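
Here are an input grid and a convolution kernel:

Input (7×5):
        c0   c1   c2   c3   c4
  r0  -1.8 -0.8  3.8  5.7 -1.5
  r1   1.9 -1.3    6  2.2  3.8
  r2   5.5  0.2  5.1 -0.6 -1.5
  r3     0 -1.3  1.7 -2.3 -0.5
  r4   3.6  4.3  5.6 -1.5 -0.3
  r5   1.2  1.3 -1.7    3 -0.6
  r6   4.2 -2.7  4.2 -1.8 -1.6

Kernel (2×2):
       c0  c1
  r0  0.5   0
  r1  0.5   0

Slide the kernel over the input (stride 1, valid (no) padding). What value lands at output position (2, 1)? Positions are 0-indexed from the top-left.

-0.55

The receptive field on the input at this output position is [0.2 5.1 / -1.3 1.7]. Elementwise product with the kernel and sum: 0.2·0.5 + -1.3·0.5.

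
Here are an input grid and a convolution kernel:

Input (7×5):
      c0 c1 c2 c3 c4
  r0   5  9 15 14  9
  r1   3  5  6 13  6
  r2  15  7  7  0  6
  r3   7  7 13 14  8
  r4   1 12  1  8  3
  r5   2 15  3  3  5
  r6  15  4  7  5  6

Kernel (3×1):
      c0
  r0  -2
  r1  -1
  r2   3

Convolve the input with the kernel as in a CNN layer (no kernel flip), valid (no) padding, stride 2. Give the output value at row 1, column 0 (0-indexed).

The receptive field on the input at this output position is [15 / 7 / 1]. Elementwise product with the kernel and sum: 15·-2 + 7·-1 + 1·3.

-34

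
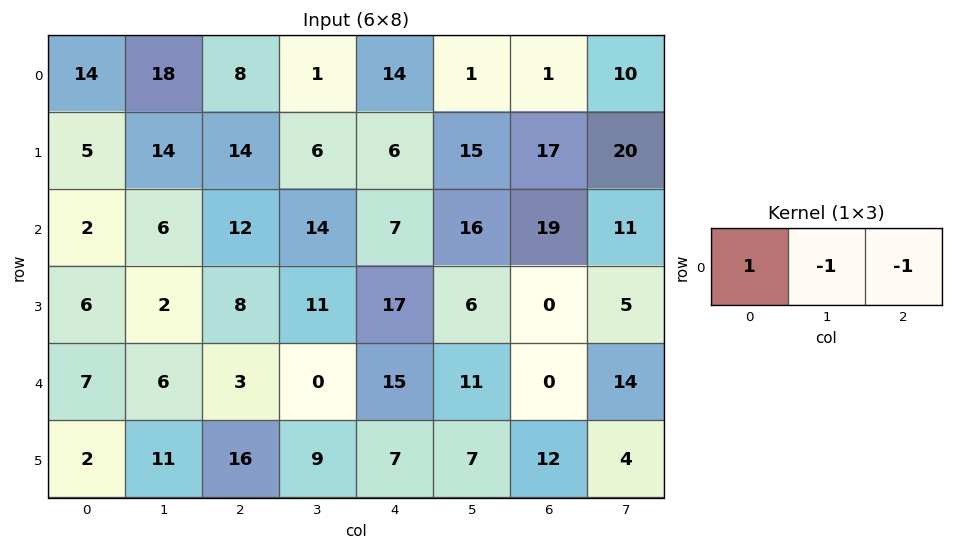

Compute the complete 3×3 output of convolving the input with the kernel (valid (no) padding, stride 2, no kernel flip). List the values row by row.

Output[0,0]: The receptive field on the input at this output position is [14 18 8]. Elementwise product with the kernel and sum: 14·1 + 18·-1 + 8·-1.
Output[0,1]: The receptive field on the input at this output position is [8 1 14]. Elementwise product with the kernel and sum: 8·1 + 1·-1 + 14·-1.

-12 -7 12
-16 -9 -28
-2 -12 4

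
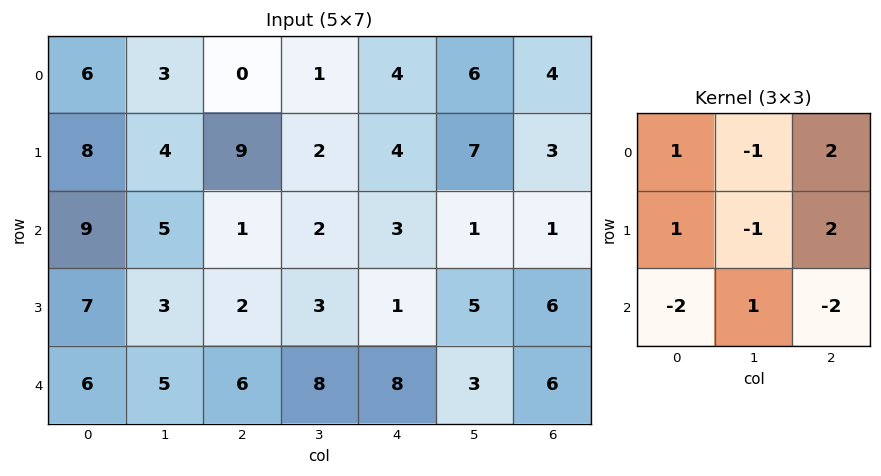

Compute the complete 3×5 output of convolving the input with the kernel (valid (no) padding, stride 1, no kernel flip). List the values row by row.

Output[0,0]: The receptive field on the input at this output position is [6 3 0 / 8 4 9 / 9 5 1]. Elementwise product with the kernel and sum: 6·1 + 3·-1 + 0·2 + 8·1 + 4·-1 + 9·2 + 9·-2 + 5·1 + 1·-2.
Output[0,1]: The receptive field on the input at this output position is [3 0 1 / 4 9 2 / 5 1 2]. Elementwise product with the kernel and sum: 3·1 + 0·-1 + 1·2 + 4·1 + 9·-1 + 2·2 + 5·-2 + 1·1 + 2·-2.

10 -9 16 18 2
13 -3 17 -2 -2
-5 -5 -14 -1 -13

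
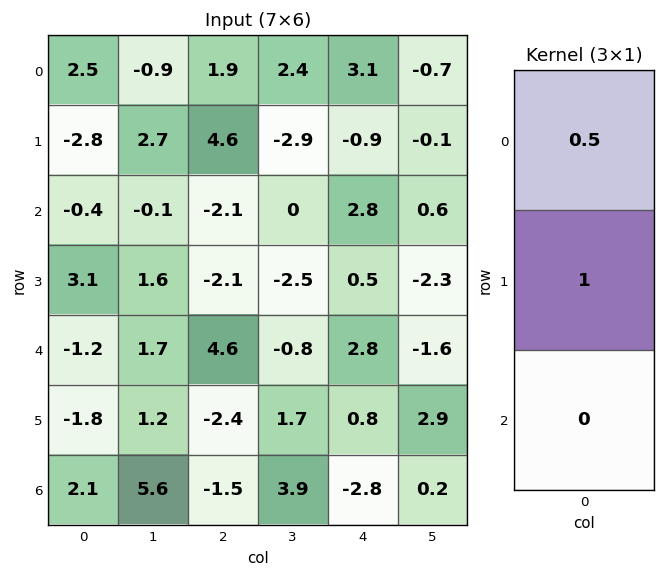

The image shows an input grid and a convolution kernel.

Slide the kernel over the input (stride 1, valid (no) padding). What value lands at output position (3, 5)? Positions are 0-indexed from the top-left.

The receptive field on the input at this output position is [-2.3 / -1.6 / 2.9]. Elementwise product with the kernel and sum: -2.3·0.5 + -1.6·1.

-2.75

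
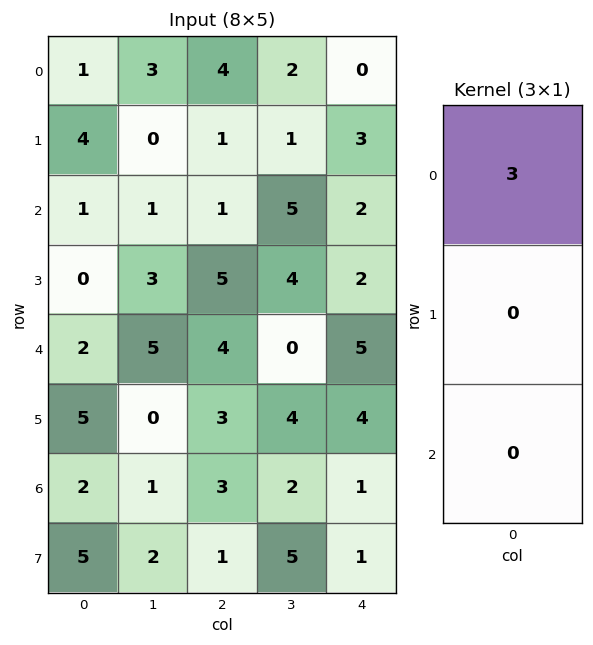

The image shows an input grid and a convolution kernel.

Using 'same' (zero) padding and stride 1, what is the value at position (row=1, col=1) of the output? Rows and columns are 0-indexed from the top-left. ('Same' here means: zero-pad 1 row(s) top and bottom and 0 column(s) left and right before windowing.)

9

The receptive field on the zero-padded input at this output position is [3 / 0 / 1]. Elementwise product with the kernel and sum: 3·3.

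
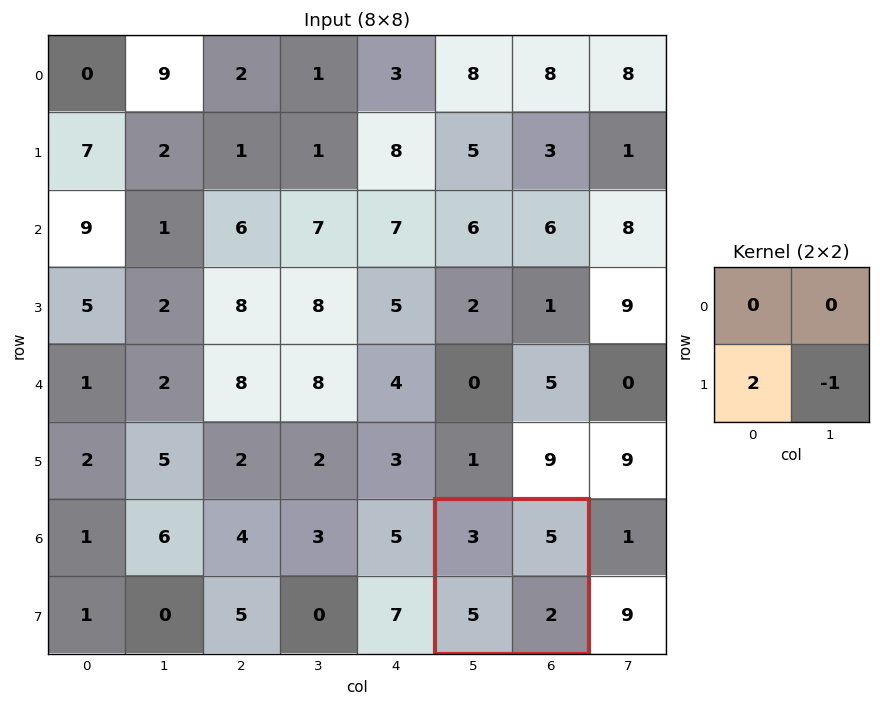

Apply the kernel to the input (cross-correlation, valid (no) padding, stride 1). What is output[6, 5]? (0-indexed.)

8

The receptive field on the input at this output position is [3 5 / 5 2]. Elementwise product with the kernel and sum: 5·2 + 2·-1.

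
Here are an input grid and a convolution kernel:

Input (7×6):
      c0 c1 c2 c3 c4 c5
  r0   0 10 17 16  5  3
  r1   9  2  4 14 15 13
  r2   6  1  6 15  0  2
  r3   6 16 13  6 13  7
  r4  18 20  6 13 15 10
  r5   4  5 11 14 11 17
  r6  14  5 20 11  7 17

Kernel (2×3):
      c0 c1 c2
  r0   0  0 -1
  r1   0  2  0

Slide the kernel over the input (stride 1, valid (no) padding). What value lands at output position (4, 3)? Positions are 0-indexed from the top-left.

The receptive field on the input at this output position is [13 15 10 / 14 11 17]. Elementwise product with the kernel and sum: 10·-1 + 11·2.

12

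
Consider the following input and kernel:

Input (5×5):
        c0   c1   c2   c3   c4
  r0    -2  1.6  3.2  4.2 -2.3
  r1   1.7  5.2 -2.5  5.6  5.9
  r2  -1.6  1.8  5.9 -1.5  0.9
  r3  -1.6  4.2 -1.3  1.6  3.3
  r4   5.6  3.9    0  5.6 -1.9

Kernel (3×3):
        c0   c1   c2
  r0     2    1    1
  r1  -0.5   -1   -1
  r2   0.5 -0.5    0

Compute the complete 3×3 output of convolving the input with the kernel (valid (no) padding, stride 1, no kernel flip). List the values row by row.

-4.45 2.85 1.75
-3.7 10.95 2.7
3.25 7.55 4.15

Output[0,0]: The receptive field on the input at this output position is [-2 1.6 3.2 / 1.7 5.2 -2.5 / -1.6 1.8 5.9]. Elementwise product with the kernel and sum: -2·2 + 1.6·1 + 3.2·1 + 1.7·-0.5 + 5.2·-1 + -2.5·-1 + -1.6·0.5 + 1.8·-0.5.
Output[0,1]: The receptive field on the input at this output position is [1.6 3.2 4.2 / 5.2 -2.5 5.6 / 1.8 5.9 -1.5]. Elementwise product with the kernel and sum: 1.6·2 + 3.2·1 + 4.2·1 + 5.2·-0.5 + -2.5·-1 + 5.6·-1 + 1.8·0.5 + 5.9·-0.5.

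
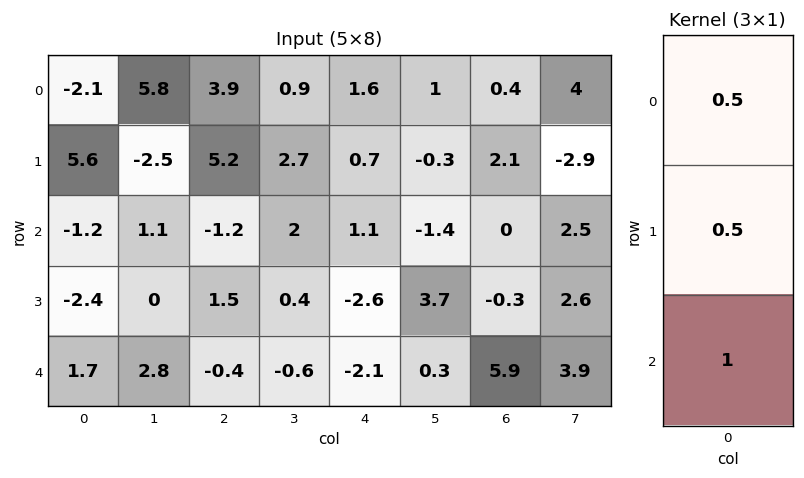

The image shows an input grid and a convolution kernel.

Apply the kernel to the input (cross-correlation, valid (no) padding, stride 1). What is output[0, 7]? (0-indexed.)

3.05

The receptive field on the input at this output position is [4 / -2.9 / 2.5]. Elementwise product with the kernel and sum: 4·0.5 + -2.9·0.5 + 2.5·1.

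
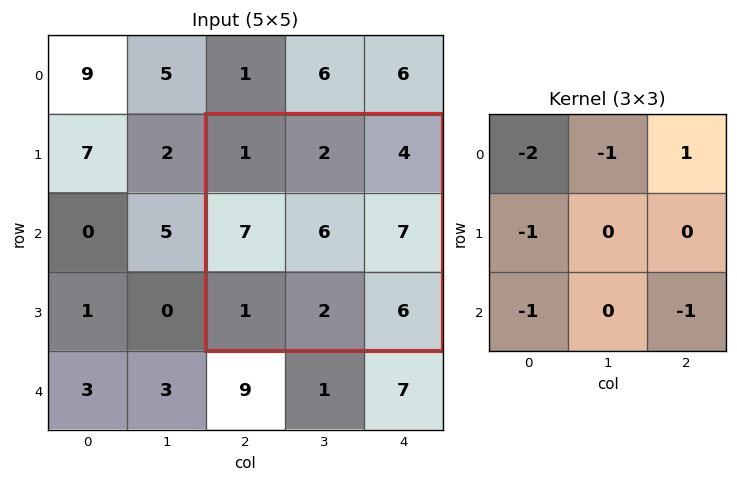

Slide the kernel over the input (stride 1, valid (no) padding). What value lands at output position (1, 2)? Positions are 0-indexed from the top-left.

The receptive field on the input at this output position is [1 2 4 / 7 6 7 / 1 2 6]. Elementwise product with the kernel and sum: 1·-2 + 2·-1 + 4·1 + 7·-1 + 1·-1 + 6·-1.

-14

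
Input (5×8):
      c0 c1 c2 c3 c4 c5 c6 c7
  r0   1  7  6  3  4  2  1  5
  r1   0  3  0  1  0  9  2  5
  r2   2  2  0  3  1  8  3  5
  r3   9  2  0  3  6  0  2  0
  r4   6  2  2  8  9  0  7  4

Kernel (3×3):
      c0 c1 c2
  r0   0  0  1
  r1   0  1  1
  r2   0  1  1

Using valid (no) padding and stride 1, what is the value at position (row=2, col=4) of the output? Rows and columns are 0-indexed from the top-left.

12

The receptive field on the input at this output position is [1 8 3 / 6 0 2 / 9 0 7]. Elementwise product with the kernel and sum: 3·1 + 0·1 + 2·1 + 0·1 + 7·1.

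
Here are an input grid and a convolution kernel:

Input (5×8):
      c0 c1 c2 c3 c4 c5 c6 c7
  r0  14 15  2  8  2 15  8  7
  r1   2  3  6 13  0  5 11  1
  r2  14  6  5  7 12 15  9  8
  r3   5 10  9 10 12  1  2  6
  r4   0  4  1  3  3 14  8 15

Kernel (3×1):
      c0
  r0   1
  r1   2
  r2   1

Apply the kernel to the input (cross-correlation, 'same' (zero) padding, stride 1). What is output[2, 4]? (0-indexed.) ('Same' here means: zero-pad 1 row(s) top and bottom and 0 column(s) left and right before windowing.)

36

The receptive field on the zero-padded input at this output position is [0 / 12 / 12]. Elementwise product with the kernel and sum: 0·1 + 12·2 + 12·1.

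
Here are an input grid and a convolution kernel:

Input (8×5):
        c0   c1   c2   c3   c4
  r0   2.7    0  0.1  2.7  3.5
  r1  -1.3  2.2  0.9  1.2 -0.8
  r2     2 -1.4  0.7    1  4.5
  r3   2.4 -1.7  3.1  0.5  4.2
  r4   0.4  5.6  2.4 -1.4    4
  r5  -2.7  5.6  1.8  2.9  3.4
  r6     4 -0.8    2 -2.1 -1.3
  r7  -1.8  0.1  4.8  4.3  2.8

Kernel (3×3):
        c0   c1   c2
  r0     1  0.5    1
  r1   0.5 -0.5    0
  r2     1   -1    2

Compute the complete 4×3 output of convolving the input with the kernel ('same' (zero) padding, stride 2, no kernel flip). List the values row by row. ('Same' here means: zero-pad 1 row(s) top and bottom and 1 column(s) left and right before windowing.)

Output[0,0]: The receptive field on the zero-padded input at this output position is [0 0 0 / 0 2.7 0 / 0 -1.3 2.2]. Elementwise product with the kernel and sum: 0·1 + 0·0.5 + 0·1 + 0·0.5 + 2.7·-0.5 + 0·1 + -1.3·-1 + 2.2·2.
Output[0,1]: The receptive field on the zero-padded input at this output position is [0 0 0 / 0 0.1 2.7 / 2.2 0.9 1.2]. Elementwise product with the kernel and sum: 0·1 + 0·0.5 + 0·1 + 0·0.5 + 0.1·-0.5 + 2.2·1 + 0.9·-1 + 1.2·2.

4.35 3.65 1.6
-5.25 -1 -4.65
13.2 11.55 -0.6
4.25 11.9 5.7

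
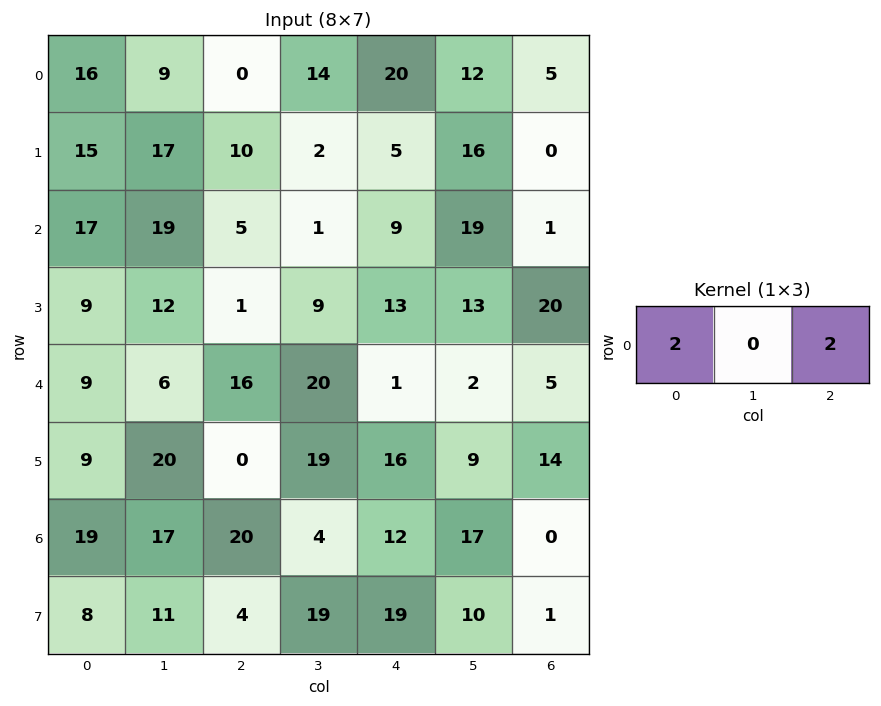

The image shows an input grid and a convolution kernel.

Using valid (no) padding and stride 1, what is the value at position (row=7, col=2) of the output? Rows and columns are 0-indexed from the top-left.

46

The receptive field on the input at this output position is [4 19 19]. Elementwise product with the kernel and sum: 4·2 + 19·2.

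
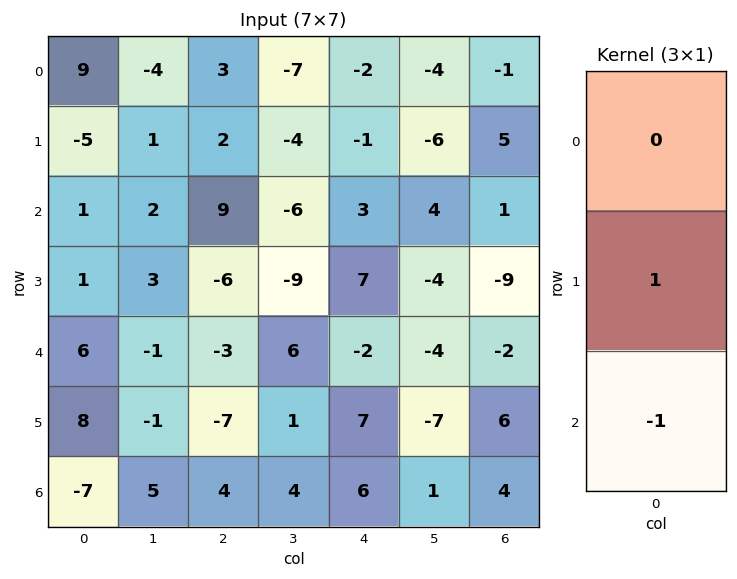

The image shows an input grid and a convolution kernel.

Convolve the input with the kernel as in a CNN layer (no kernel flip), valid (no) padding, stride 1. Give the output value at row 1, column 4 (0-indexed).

The receptive field on the input at this output position is [-1 / 3 / 7]. Elementwise product with the kernel and sum: 3·1 + 7·-1.

-4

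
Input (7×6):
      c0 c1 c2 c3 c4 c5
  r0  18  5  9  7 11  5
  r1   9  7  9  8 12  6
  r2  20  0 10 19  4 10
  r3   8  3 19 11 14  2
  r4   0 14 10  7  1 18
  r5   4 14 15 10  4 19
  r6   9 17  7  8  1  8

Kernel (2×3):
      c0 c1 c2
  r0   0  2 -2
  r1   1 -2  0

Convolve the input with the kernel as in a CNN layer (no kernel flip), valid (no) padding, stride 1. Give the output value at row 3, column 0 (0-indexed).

-60

The receptive field on the input at this output position is [8 3 19 / 0 14 10]. Elementwise product with the kernel and sum: 3·2 + 19·-2 + 0·1 + 14·-2.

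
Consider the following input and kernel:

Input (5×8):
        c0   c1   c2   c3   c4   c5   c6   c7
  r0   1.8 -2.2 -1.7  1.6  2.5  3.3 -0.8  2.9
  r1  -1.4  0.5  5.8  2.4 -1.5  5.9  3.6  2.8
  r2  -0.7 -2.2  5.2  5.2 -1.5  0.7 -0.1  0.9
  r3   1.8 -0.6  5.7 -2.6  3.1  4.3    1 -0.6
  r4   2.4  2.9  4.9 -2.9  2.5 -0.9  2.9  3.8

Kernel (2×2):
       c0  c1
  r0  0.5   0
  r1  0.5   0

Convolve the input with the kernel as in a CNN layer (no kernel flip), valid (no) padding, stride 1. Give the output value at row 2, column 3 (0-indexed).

1.3

The receptive field on the input at this output position is [5.2 -1.5 / -2.6 3.1]. Elementwise product with the kernel and sum: 5.2·0.5 + -2.6·0.5.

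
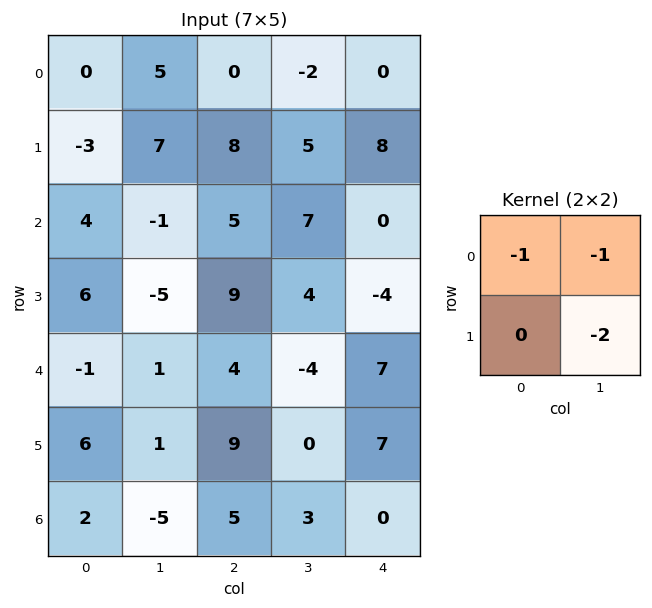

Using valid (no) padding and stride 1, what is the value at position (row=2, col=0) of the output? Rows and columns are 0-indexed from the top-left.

The receptive field on the input at this output position is [4 -1 / 6 -5]. Elementwise product with the kernel and sum: 4·-1 + -1·-1 + -5·-2.

7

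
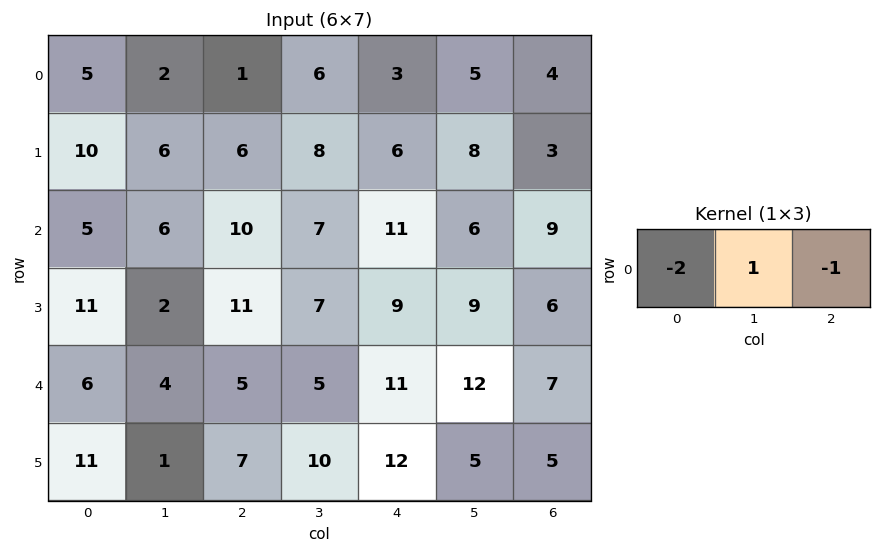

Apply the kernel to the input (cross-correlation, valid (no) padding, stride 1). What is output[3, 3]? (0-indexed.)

The receptive field on the input at this output position is [7 9 9]. Elementwise product with the kernel and sum: 7·-2 + 9·1 + 9·-1.

-14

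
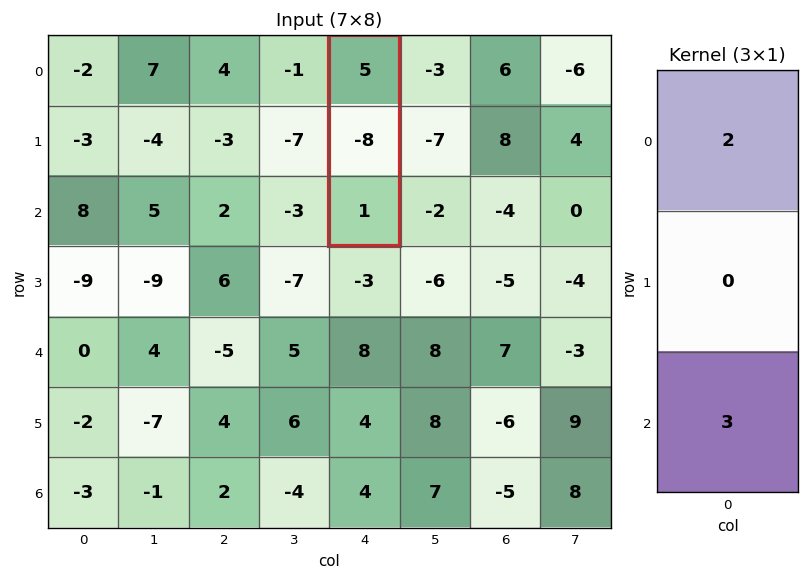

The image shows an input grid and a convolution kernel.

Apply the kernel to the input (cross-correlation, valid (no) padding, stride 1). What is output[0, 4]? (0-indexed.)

13

The receptive field on the input at this output position is [5 / -8 / 1]. Elementwise product with the kernel and sum: 5·2 + 1·3.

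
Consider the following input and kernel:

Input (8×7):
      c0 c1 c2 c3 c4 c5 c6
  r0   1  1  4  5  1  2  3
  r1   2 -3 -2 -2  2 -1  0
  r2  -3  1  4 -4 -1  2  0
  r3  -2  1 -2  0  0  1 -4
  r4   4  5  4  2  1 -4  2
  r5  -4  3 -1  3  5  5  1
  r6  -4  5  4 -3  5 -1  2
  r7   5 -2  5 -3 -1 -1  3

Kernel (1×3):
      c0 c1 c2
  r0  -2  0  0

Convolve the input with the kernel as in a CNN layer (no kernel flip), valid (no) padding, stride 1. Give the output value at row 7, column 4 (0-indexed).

The receptive field on the input at this output position is [-1 -1 3]. Elementwise product with the kernel and sum: -1·-2.

2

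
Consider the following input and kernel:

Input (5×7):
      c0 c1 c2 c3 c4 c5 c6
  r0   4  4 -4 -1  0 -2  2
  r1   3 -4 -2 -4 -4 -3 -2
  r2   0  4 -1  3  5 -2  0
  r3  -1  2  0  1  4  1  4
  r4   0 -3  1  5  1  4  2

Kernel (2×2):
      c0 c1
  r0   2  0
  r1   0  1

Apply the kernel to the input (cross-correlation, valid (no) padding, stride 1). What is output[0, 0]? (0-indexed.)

4

The receptive field on the input at this output position is [4 4 / 3 -4]. Elementwise product with the kernel and sum: 4·2 + -4·1.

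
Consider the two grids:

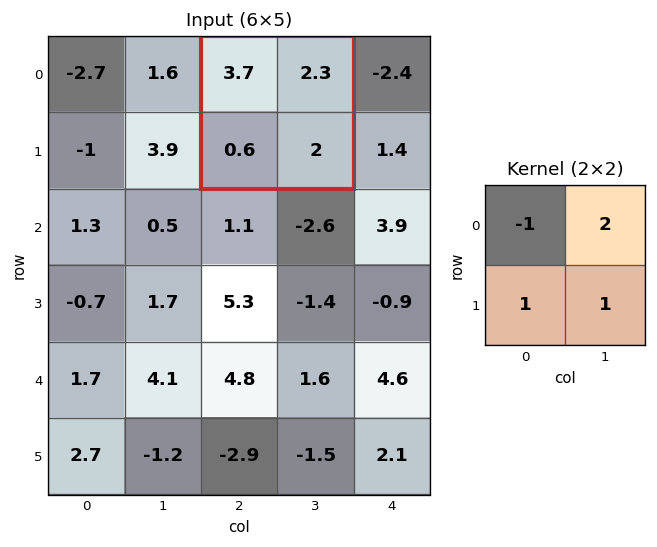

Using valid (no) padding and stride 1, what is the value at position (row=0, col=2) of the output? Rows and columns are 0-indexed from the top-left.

3.5

The receptive field on the input at this output position is [3.7 2.3 / 0.6 2]. Elementwise product with the kernel and sum: 3.7·-1 + 2.3·2 + 0.6·1 + 2·1.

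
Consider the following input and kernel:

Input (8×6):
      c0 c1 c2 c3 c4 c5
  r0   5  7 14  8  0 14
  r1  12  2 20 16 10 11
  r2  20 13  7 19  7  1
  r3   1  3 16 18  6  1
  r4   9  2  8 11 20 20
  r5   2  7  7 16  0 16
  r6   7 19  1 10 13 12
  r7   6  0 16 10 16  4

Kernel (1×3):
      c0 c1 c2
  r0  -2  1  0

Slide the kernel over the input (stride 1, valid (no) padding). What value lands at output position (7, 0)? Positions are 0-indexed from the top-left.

-12

The receptive field on the input at this output position is [6 0 16]. Elementwise product with the kernel and sum: 6·-2 + 0·1.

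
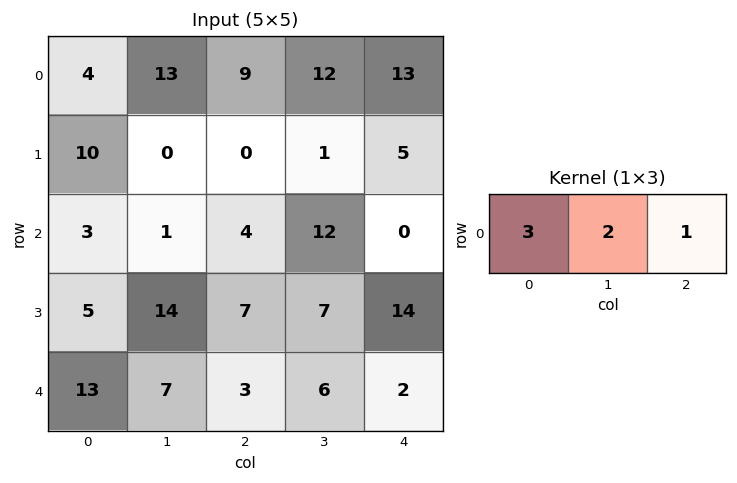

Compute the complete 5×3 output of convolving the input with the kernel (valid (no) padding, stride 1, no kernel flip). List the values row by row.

Output[0,0]: The receptive field on the input at this output position is [4 13 9]. Elementwise product with the kernel and sum: 4·3 + 13·2 + 9·1.
Output[0,1]: The receptive field on the input at this output position is [13 9 12]. Elementwise product with the kernel and sum: 13·3 + 9·2 + 12·1.

47 69 64
30 1 7
15 23 36
50 63 49
56 33 23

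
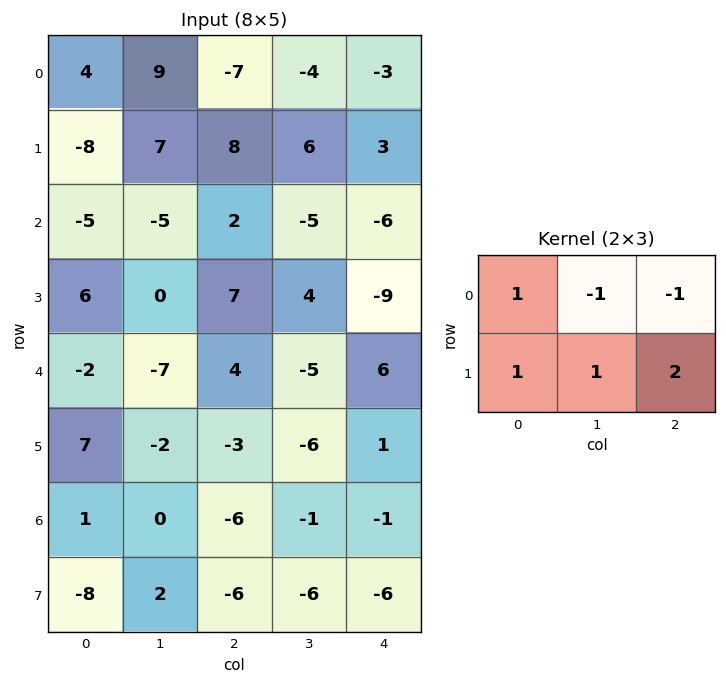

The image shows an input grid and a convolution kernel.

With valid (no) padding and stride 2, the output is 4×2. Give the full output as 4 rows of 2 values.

Output[0,0]: The receptive field on the input at this output position is [4 9 -7 / -8 7 8]. Elementwise product with the kernel and sum: 4·1 + 9·-1 + -7·-1 + -8·1 + 7·1 + 8·2.
Output[0,1]: The receptive field on the input at this output position is [-7 -4 -3 / 8 6 3]. Elementwise product with the kernel and sum: -7·1 + -4·-1 + -3·-1 + 8·1 + 6·1 + 3·2.

17 20
18 6
0 -4
-11 -28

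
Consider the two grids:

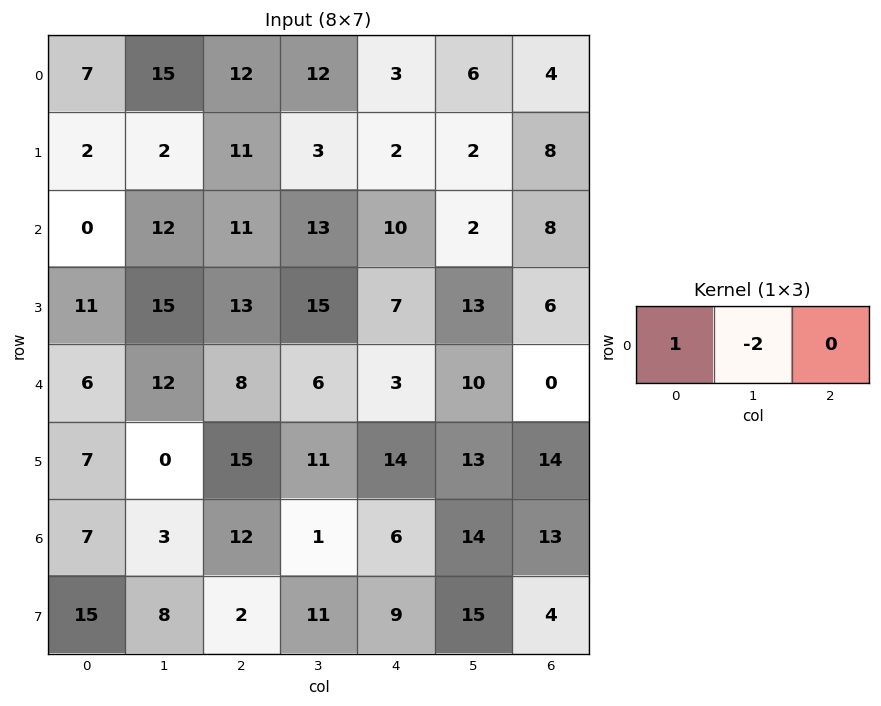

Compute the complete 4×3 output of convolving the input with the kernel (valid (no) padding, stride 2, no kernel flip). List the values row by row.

Output[0,0]: The receptive field on the input at this output position is [7 15 12]. Elementwise product with the kernel and sum: 7·1 + 15·-2.

-23 -12 -9
-24 -15 6
-18 -4 -17
1 10 -22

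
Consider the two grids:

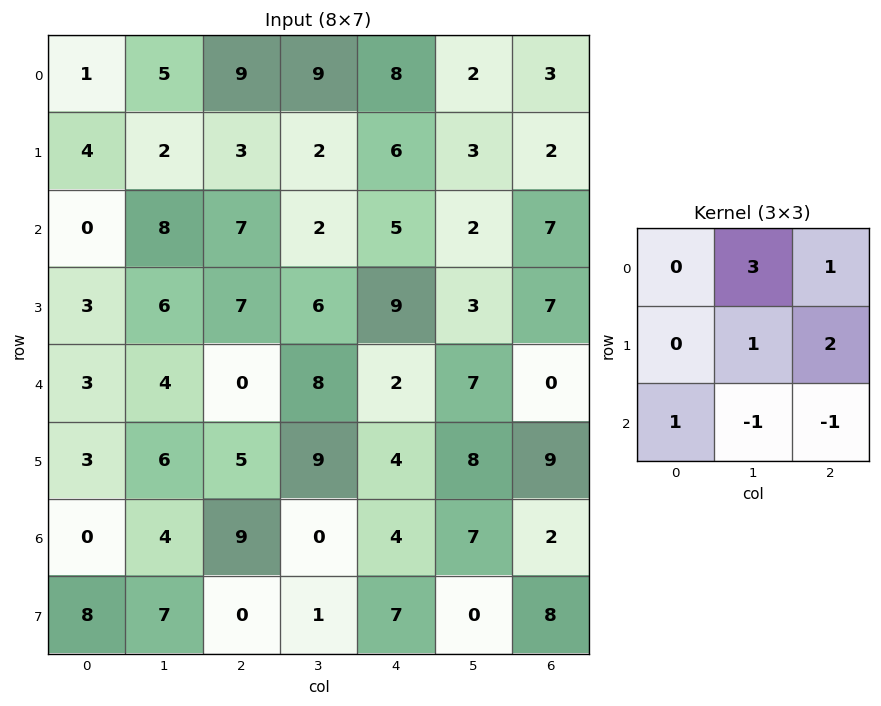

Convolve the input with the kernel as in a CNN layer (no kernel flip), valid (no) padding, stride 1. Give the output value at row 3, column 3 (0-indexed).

The receptive field on the input at this output position is [6 9 3 / 8 2 7 / 9 4 8]. Elementwise product with the kernel and sum: 9·3 + 3·1 + 2·1 + 7·2 + 9·1 + 4·-1 + 8·-1.

43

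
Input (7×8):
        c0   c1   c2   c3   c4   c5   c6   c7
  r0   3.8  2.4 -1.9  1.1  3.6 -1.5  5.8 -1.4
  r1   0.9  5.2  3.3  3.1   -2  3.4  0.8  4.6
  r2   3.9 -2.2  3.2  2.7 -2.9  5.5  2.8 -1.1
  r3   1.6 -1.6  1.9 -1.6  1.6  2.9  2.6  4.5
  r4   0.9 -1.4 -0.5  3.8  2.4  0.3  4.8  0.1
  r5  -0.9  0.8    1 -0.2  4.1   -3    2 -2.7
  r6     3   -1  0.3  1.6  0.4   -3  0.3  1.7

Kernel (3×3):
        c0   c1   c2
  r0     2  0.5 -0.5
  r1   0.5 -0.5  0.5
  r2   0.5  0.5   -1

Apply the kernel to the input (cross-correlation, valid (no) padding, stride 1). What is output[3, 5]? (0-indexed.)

The receptive field on the input at this output position is [2.9 2.6 4.5 / 0.3 4.8 0.1 / -3 2 -2.7]. Elementwise product with the kernel and sum: 2.9·2 + 2.6·0.5 + 4.5·-0.5 + 0.3·0.5 + 4.8·-0.5 + 0.1·0.5 + -3·0.5 + 2·0.5 + -2.7·-1.

4.85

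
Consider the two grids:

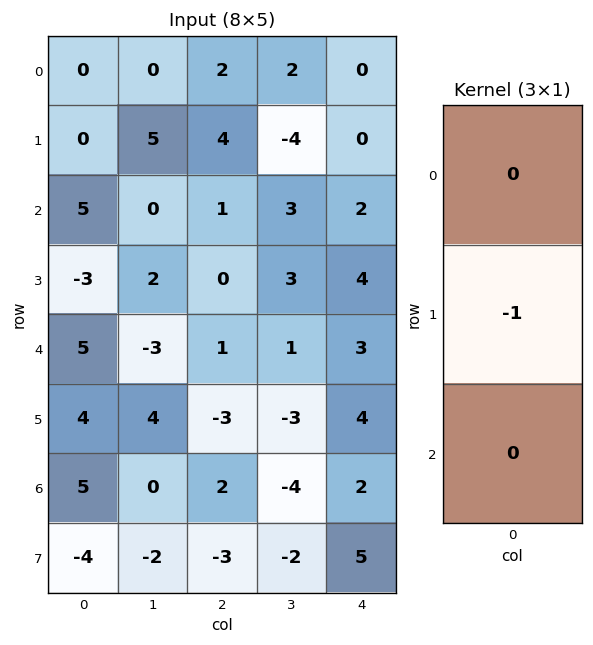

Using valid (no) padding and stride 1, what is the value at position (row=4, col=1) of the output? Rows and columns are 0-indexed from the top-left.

-4

The receptive field on the input at this output position is [-3 / 4 / 0]. Elementwise product with the kernel and sum: 4·-1.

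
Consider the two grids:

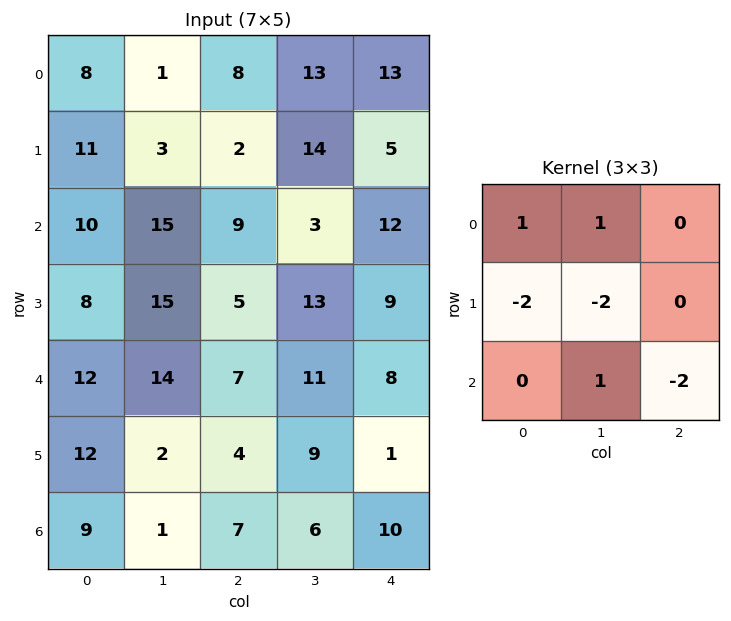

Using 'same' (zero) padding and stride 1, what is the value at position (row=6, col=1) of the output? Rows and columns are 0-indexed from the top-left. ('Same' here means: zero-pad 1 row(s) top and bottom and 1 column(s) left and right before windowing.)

The receptive field on the zero-padded input at this output position is [12 2 4 / 9 1 7 / 0 0 0]. Elementwise product with the kernel and sum: 12·1 + 2·1 + 9·-2 + 1·-2 + 0·1 + 0·-2.

-6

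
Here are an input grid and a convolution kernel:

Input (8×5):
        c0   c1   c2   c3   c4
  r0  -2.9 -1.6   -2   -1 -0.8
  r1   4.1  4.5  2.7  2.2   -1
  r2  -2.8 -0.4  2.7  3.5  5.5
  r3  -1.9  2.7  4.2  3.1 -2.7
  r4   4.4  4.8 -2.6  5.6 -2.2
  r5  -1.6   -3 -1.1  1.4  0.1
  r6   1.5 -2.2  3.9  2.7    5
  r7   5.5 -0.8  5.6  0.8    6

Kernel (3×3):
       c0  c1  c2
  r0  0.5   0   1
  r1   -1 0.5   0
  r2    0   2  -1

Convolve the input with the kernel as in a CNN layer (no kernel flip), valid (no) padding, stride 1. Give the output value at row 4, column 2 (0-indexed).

The receptive field on the input at this output position is [-2.6 5.6 -2.2 / -1.1 1.4 0.1 / 3.9 2.7 5]. Elementwise product with the kernel and sum: -2.6·0.5 + -2.2·1 + -1.1·-1 + 1.4·0.5 + 2.7·2 + 5·-1.

-1.3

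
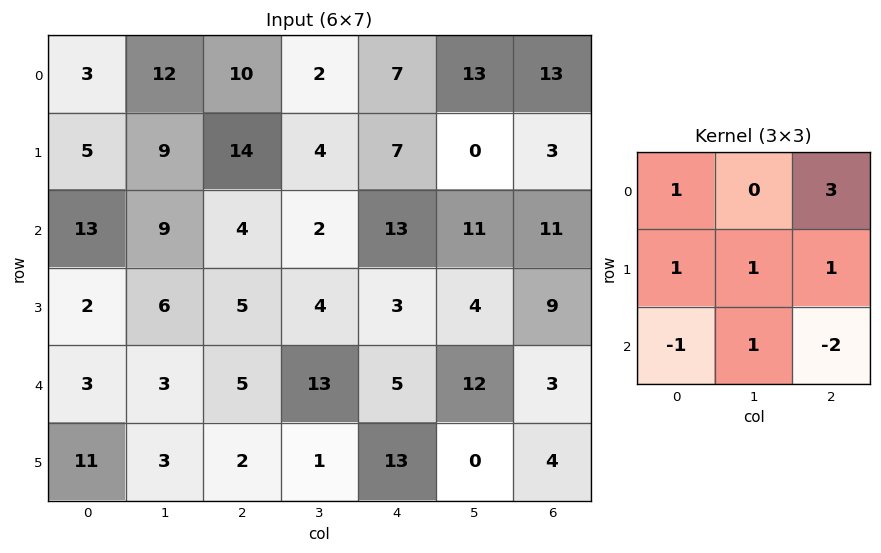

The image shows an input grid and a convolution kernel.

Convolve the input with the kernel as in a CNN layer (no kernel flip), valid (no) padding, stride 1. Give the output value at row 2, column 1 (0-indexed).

The receptive field on the input at this output position is [9 4 2 / 6 5 4 / 3 5 13]. Elementwise product with the kernel and sum: 9·1 + 2·3 + 6·1 + 5·1 + 4·1 + 3·-1 + 5·1 + 13·-2.

6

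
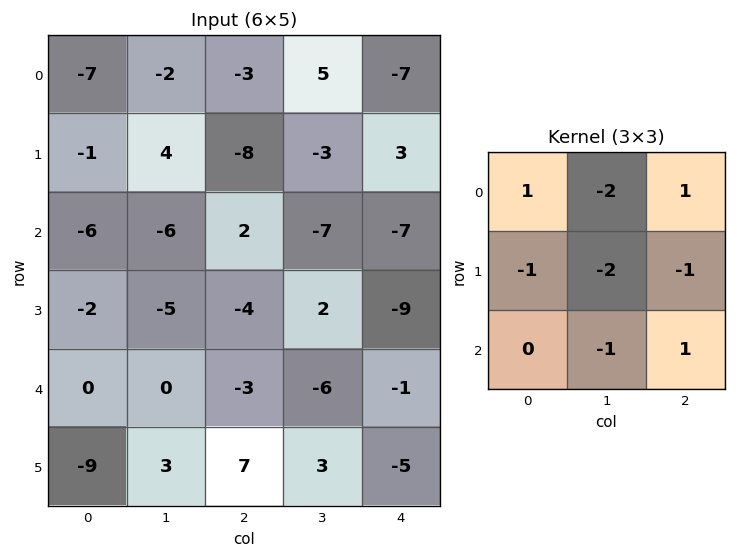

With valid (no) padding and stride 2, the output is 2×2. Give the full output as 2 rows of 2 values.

3 -9
21 23

Output[0,0]: The receptive field on the input at this output position is [-7 -2 -3 / -1 4 -8 / -6 -6 2]. Elementwise product with the kernel and sum: -7·1 + -2·-2 + -3·1 + -1·-1 + 4·-2 + -8·-1 + -6·-1 + 2·1.
Output[0,1]: The receptive field on the input at this output position is [-3 5 -7 / -8 -3 3 / 2 -7 -7]. Elementwise product with the kernel and sum: -3·1 + 5·-2 + -7·1 + -8·-1 + -3·-2 + 3·-1 + -7·-1 + -7·1.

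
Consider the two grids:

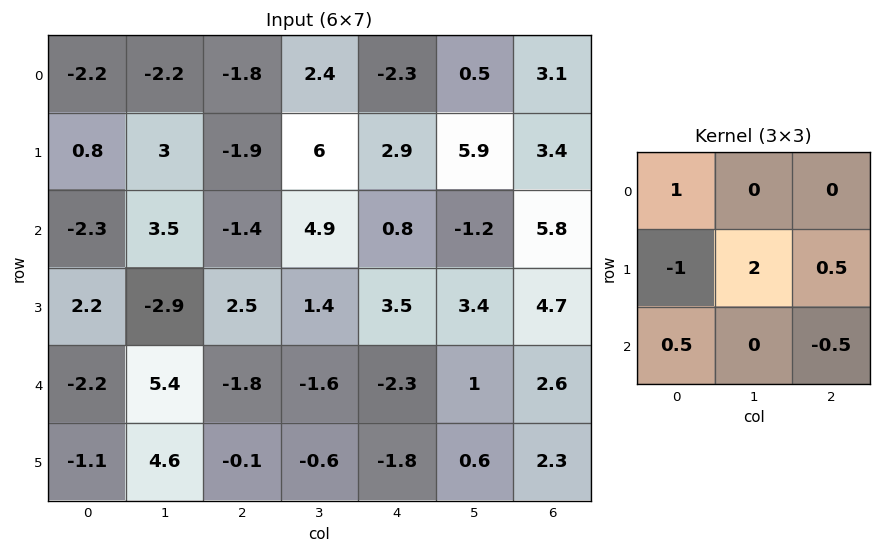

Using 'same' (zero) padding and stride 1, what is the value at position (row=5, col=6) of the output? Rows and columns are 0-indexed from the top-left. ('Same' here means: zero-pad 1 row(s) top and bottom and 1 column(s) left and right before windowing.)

The receptive field on the zero-padded input at this output position is [1 2.6 0 / 0.6 2.3 0 / 0 0 0]. Elementwise product with the kernel and sum: 1·1 + 0.6·-1 + 2.3·2 + 0·0.5 + 0·0.5 + 0·-0.5.

5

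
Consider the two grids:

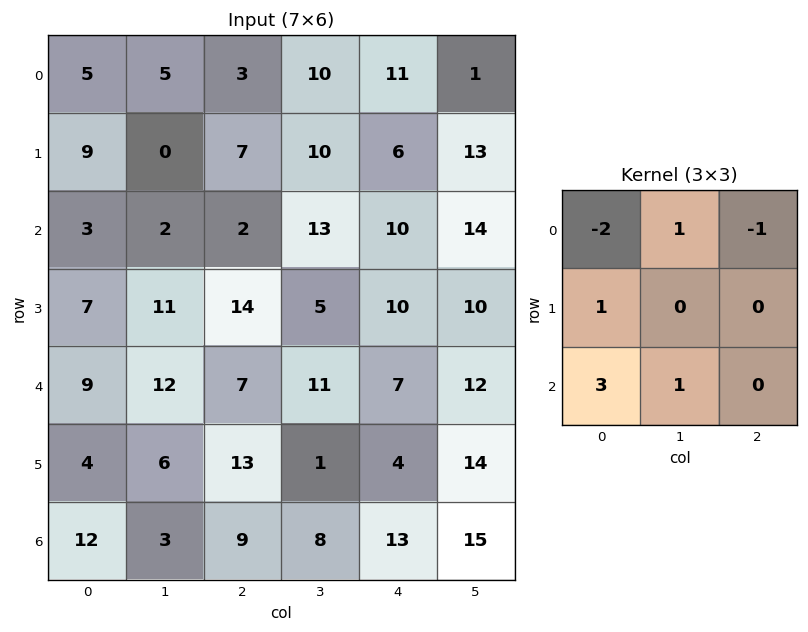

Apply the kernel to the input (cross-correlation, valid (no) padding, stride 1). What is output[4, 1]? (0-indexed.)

-4

The receptive field on the input at this output position is [12 7 11 / 6 13 1 / 3 9 8]. Elementwise product with the kernel and sum: 12·-2 + 7·1 + 11·-1 + 6·1 + 3·3 + 9·1.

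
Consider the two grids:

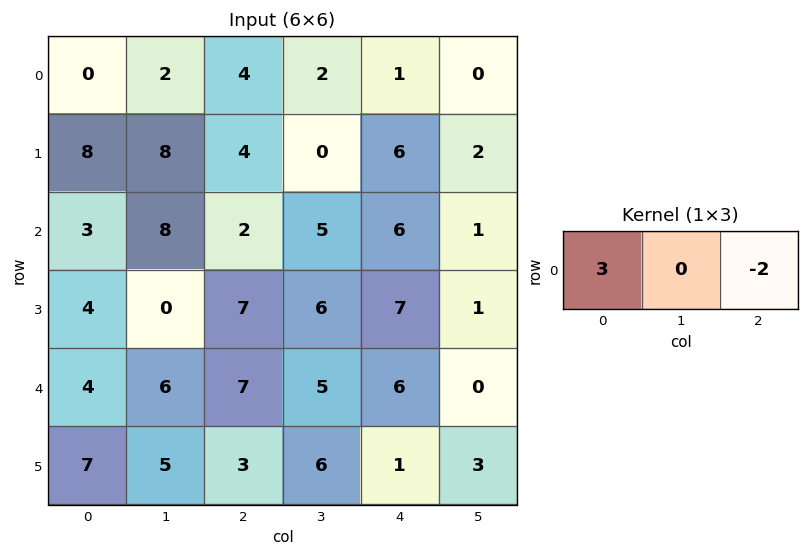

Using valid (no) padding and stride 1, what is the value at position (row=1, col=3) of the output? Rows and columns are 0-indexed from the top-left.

The receptive field on the input at this output position is [0 6 2]. Elementwise product with the kernel and sum: 0·3 + 2·-2.

-4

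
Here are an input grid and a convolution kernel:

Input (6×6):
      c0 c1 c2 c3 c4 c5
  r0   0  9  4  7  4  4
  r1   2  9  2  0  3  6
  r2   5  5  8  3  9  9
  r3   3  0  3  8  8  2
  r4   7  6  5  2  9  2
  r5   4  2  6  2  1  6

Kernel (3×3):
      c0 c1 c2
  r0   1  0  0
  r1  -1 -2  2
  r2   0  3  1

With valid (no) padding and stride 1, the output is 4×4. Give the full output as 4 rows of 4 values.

7 23 26 49
6 11 38 23
31 32 20 12
6 8 19 1

Output[0,0]: The receptive field on the input at this output position is [0 9 4 / 2 9 2 / 5 5 8]. Elementwise product with the kernel and sum: 0·1 + 2·-1 + 9·-2 + 2·2 + 5·3 + 8·1.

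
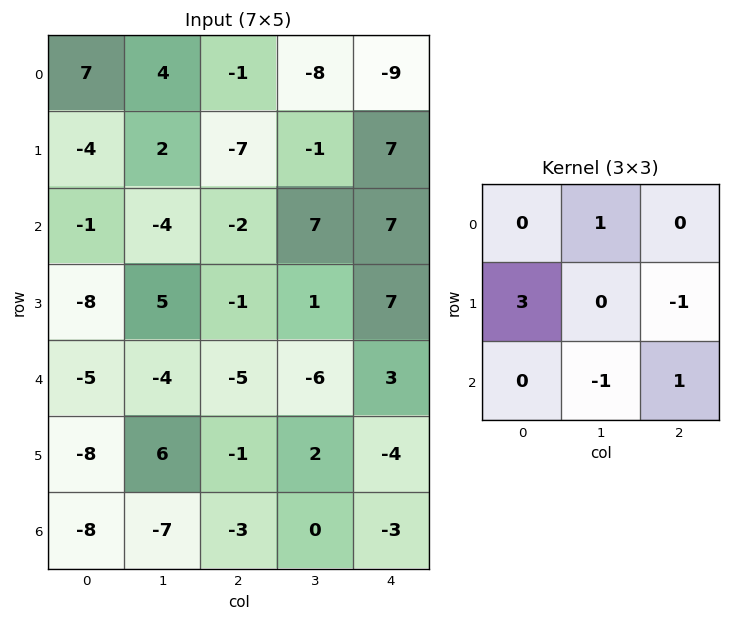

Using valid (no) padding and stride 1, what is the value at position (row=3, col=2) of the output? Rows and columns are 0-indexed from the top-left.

-23

The receptive field on the input at this output position is [-1 1 7 / -5 -6 3 / -1 2 -4]. Elementwise product with the kernel and sum: 1·1 + -5·3 + 3·-1 + 2·-1 + -4·1.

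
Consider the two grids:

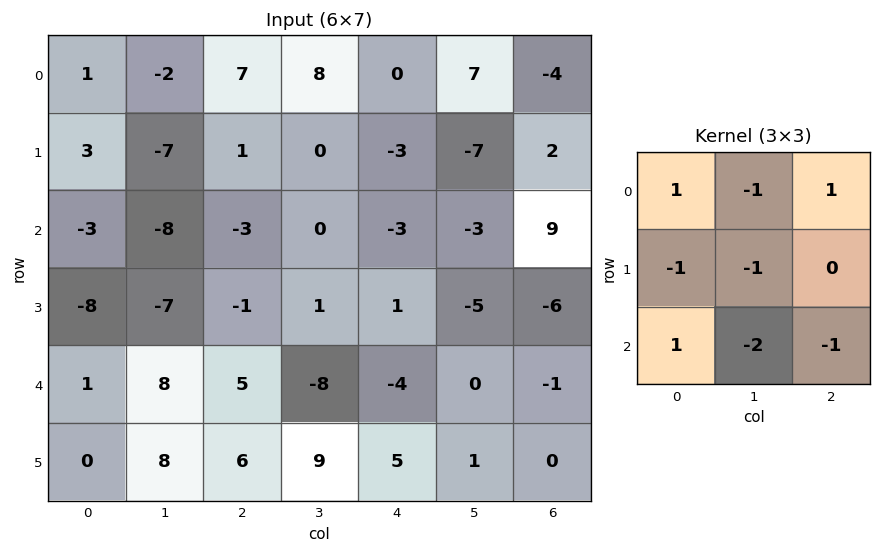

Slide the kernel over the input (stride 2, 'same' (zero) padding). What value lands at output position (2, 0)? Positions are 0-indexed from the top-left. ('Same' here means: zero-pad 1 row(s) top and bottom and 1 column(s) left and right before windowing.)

The receptive field on the zero-padded input at this output position is [0 -8 -7 / 0 1 8 / 0 0 8]. Elementwise product with the kernel and sum: 0·1 + -8·-1 + -7·1 + 0·-1 + 1·-1 + 0·1 + 0·-2 + 8·-1.

-8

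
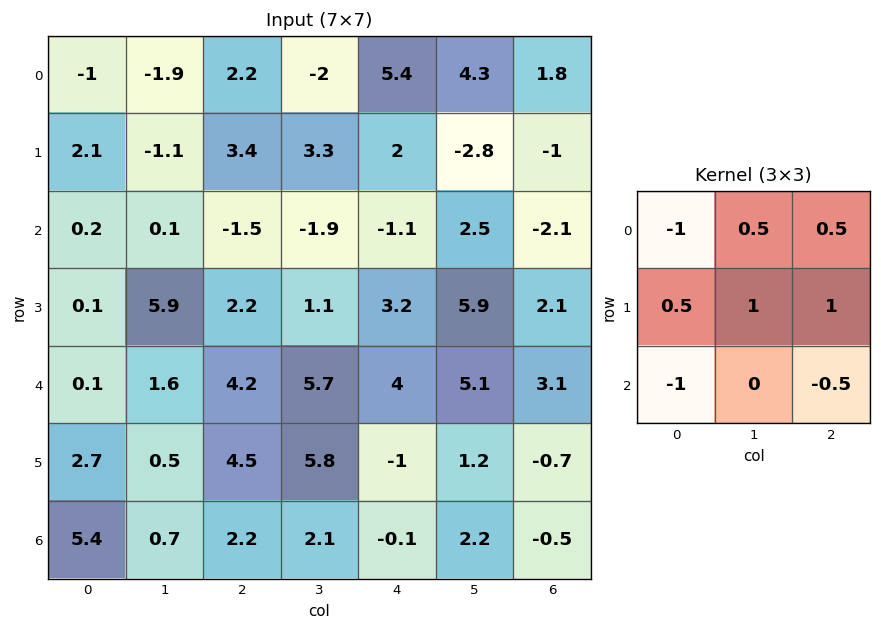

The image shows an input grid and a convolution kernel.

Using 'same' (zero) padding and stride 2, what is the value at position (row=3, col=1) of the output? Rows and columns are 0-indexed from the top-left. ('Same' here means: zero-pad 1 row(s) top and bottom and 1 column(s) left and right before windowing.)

9.3

The receptive field on the zero-padded input at this output position is [0.5 4.5 5.8 / 0.7 2.2 2.1 / 0 0 0]. Elementwise product with the kernel and sum: 0.5·-1 + 4.5·0.5 + 5.8·0.5 + 0.7·0.5 + 2.2·1 + 2.1·1 + 0·-1 + 0·-0.5.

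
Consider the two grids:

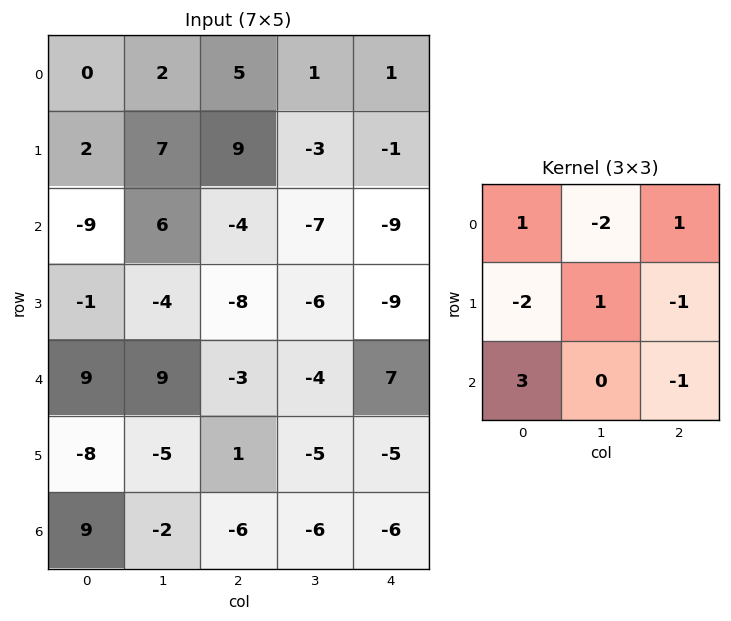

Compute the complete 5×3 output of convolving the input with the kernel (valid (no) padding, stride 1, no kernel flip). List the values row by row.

Output[0,0]: The receptive field on the input at this output position is [0 2 5 / 2 7 9 / -9 6 -4]. Elementwise product with the kernel and sum: 0·1 + 2·-2 + 5·1 + 2·-2 + 7·1 + 9·-1 + -9·3 + -4·-1.
Output[0,1]: The receptive field on the input at this output position is [2 5 1 / 7 9 -3 / 6 -4 -7]. Elementwise product with the kernel and sum: 2·1 + 5·-2 + 1·1 + 7·-2 + 9·1 + -3·-1 + 6·3 + -7·-1.

-28 16 -19
30 -29 9
11 44 4
-32 -21 -2
31 27 -2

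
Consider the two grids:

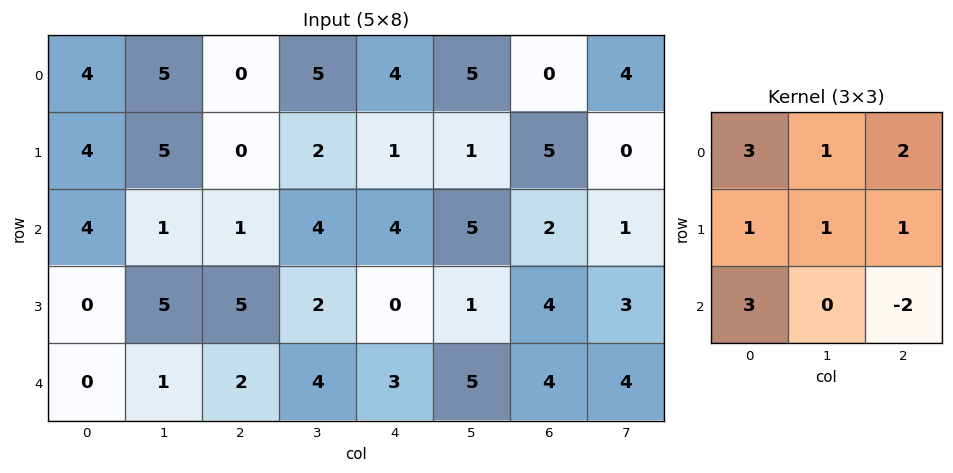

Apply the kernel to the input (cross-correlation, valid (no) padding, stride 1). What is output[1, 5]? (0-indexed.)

The receptive field on the input at this output position is [1 5 0 / 5 2 1 / 1 4 3]. Elementwise product with the kernel and sum: 1·3 + 5·1 + 0·2 + 5·1 + 2·1 + 1·1 + 1·3 + 3·-2.

13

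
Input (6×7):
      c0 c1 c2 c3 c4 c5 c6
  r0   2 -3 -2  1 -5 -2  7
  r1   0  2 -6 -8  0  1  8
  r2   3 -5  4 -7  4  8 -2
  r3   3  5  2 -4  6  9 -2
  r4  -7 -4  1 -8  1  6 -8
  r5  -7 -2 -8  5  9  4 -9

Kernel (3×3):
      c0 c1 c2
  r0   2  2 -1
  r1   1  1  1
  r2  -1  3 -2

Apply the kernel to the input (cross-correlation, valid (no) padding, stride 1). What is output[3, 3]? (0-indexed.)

8

The receptive field on the input at this output position is [-4 6 9 / -8 1 6 / 5 9 4]. Elementwise product with the kernel and sum: -4·2 + 6·2 + 9·-1 + -8·1 + 1·1 + 6·1 + 5·-1 + 9·3 + 4·-2.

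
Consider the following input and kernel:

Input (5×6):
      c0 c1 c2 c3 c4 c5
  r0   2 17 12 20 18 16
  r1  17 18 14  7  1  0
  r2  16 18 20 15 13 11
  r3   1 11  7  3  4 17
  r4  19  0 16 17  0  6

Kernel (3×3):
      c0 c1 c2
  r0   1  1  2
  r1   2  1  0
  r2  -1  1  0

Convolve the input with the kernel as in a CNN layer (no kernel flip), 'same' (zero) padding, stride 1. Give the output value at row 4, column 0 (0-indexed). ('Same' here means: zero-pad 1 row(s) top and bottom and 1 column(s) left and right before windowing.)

42

The receptive field on the zero-padded input at this output position is [0 1 11 / 0 19 0 / 0 0 0]. Elementwise product with the kernel and sum: 0·1 + 1·1 + 11·2 + 0·2 + 19·1 + 0·-1 + 0·1.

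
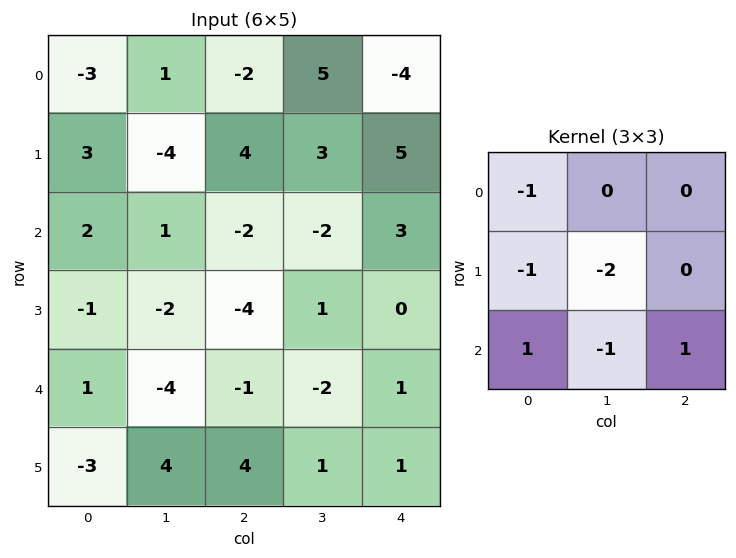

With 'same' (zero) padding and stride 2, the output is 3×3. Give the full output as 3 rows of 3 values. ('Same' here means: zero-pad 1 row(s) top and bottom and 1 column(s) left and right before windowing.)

Output[0,0]: The receptive field on the zero-padded input at this output position is [0 0 0 / 0 -3 1 / 0 3 -4]. Elementwise product with the kernel and sum: 0·-1 + 0·-1 + -3·-2 + 0·1 + 3·-1 + -4·1.
Output[0,1]: The receptive field on the zero-padded input at this output position is [0 0 0 / 1 -2 5 / -4 4 3]. Elementwise product with the kernel and sum: 0·-1 + 1·-1 + -2·-2 + -4·1 + 4·-1 + 3·1.

-1 -2 1
-5 10 -6
5 9 -1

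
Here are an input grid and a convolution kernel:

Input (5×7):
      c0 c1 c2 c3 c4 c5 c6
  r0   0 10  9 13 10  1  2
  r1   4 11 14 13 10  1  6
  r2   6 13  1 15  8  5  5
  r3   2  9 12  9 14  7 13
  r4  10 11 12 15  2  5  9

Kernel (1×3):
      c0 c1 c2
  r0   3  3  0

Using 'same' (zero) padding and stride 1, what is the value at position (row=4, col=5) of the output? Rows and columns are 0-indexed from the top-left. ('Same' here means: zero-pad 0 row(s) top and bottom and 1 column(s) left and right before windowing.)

The receptive field on the zero-padded input at this output position is [2 5 9]. Elementwise product with the kernel and sum: 2·3 + 5·3.

21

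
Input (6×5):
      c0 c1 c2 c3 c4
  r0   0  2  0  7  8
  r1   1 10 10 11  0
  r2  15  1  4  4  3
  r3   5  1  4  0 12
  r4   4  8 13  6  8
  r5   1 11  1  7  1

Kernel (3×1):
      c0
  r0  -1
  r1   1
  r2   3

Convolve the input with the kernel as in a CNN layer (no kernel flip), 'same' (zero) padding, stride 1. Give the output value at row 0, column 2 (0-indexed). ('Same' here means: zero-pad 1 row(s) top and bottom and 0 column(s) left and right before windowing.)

30

The receptive field on the zero-padded input at this output position is [0 / 0 / 10]. Elementwise product with the kernel and sum: 0·-1 + 0·1 + 10·3.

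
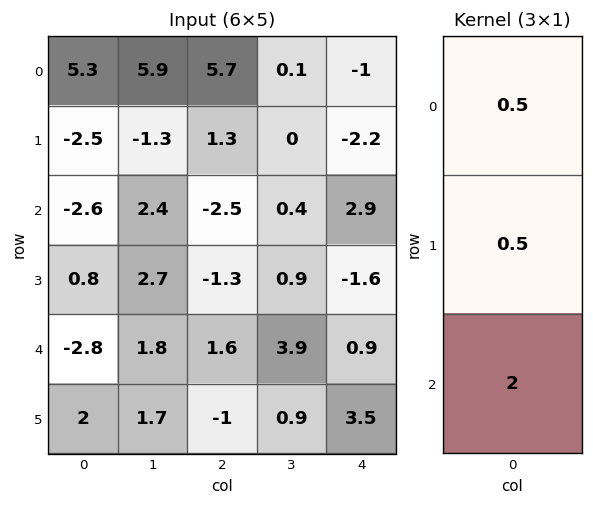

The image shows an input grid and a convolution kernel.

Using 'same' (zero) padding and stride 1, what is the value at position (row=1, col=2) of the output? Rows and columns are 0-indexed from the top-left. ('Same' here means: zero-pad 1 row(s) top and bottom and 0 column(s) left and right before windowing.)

-1.5

The receptive field on the zero-padded input at this output position is [5.7 / 1.3 / -2.5]. Elementwise product with the kernel and sum: 5.7·0.5 + 1.3·0.5 + -2.5·2.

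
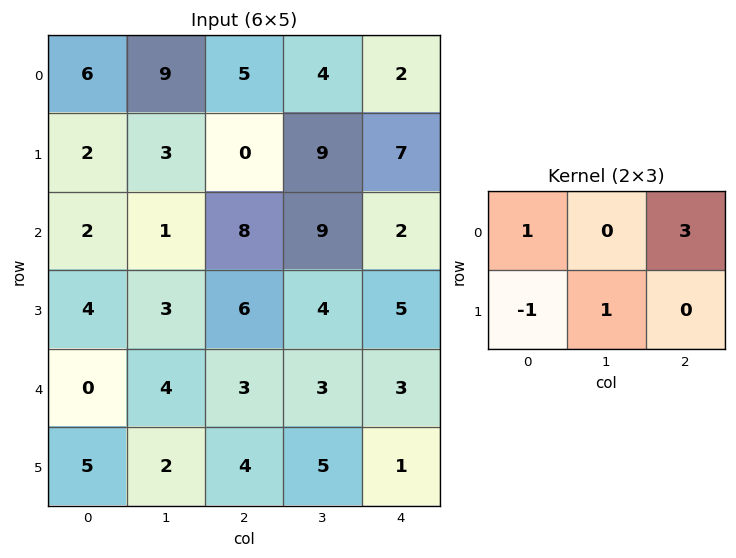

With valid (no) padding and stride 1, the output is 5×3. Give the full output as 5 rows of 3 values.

22 18 20
1 37 22
25 31 12
26 14 21
6 15 13

Output[0,0]: The receptive field on the input at this output position is [6 9 5 / 2 3 0]. Elementwise product with the kernel and sum: 6·1 + 5·3 + 2·-1 + 3·1.
Output[0,1]: The receptive field on the input at this output position is [9 5 4 / 3 0 9]. Elementwise product with the kernel and sum: 9·1 + 4·3 + 3·-1 + 0·1.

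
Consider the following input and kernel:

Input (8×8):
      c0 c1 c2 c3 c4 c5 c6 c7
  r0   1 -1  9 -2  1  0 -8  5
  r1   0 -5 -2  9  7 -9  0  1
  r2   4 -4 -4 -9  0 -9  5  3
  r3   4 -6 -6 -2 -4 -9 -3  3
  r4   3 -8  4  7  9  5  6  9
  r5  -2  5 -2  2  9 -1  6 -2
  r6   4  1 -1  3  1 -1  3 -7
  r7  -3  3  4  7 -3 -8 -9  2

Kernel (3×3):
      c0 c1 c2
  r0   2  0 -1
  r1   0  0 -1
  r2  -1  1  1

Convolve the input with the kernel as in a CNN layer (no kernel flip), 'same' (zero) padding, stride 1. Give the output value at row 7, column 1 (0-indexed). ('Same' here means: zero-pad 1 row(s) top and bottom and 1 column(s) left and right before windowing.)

The receptive field on the zero-padded input at this output position is [4 1 -1 / -3 3 4 / 0 0 0]. Elementwise product with the kernel and sum: 4·2 + -1·-1 + 4·-1 + 0·-1 + 0·1 + 0·1.

5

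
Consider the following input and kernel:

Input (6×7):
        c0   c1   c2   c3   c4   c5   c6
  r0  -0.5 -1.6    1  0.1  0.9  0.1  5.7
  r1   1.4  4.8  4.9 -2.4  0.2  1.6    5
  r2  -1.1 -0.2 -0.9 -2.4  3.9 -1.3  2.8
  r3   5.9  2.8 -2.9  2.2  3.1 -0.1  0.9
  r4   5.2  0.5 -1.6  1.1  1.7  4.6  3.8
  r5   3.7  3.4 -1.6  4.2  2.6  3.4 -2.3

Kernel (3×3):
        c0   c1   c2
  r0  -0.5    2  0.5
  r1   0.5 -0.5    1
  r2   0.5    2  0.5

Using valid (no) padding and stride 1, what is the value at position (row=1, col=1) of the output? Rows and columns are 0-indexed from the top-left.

The receptive field on the input at this output position is [4.8 4.9 -2.4 / -0.2 -0.9 -2.4 / 2.8 -2.9 2.2]. Elementwise product with the kernel and sum: 4.8·-0.5 + 4.9·2 + -2.4·0.5 + -0.2·0.5 + -0.9·-0.5 + -2.4·1 + 2.8·0.5 + -2.9·2 + 2.2·0.5.

0.85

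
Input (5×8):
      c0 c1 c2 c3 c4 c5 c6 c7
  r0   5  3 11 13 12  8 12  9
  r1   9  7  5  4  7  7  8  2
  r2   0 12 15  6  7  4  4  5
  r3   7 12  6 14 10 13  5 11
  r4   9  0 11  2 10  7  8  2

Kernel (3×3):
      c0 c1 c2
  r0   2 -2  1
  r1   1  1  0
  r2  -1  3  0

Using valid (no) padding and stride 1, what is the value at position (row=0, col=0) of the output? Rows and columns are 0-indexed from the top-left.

The receptive field on the input at this output position is [5 3 11 / 9 7 5 / 0 12 15]. Elementwise product with the kernel and sum: 5·2 + 3·-2 + 11·1 + 9·1 + 7·1 + 0·-1 + 12·3.

67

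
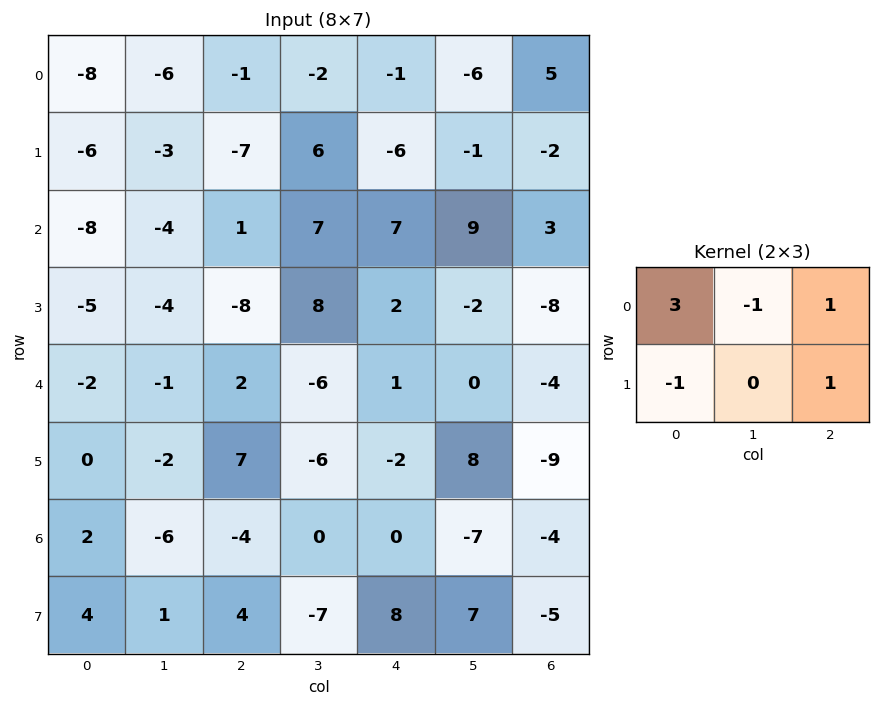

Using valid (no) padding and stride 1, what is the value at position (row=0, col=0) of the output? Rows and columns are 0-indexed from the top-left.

-20

The receptive field on the input at this output position is [-8 -6 -1 / -6 -3 -7]. Elementwise product with the kernel and sum: -8·3 + -6·-1 + -1·1 + -6·-1 + -7·1.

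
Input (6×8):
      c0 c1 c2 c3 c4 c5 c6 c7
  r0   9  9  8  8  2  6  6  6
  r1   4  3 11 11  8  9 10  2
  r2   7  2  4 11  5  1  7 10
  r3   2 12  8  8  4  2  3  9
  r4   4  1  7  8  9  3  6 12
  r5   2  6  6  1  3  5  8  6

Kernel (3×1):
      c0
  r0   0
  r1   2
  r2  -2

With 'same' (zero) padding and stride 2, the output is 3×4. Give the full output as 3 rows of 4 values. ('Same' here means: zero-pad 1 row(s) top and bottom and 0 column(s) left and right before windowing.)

10 -6 -12 -8
10 -8 2 8
4 2 12 -4

Output[0,0]: The receptive field on the zero-padded input at this output position is [0 / 9 / 4]. Elementwise product with the kernel and sum: 9·2 + 4·-2.
Output[0,1]: The receptive field on the zero-padded input at this output position is [0 / 8 / 11]. Elementwise product with the kernel and sum: 8·2 + 11·-2.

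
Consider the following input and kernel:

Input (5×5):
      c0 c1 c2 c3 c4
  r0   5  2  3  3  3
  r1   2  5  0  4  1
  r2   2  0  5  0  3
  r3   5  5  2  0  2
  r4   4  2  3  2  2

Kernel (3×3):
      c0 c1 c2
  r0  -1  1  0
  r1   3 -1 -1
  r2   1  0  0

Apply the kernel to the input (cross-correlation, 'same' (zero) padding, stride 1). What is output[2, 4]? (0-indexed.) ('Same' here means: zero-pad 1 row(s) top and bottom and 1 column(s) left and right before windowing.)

-6

The receptive field on the zero-padded input at this output position is [4 1 0 / 0 3 0 / 0 2 0]. Elementwise product with the kernel and sum: 4·-1 + 1·1 + 0·3 + 3·-1 + 0·-1 + 0·1.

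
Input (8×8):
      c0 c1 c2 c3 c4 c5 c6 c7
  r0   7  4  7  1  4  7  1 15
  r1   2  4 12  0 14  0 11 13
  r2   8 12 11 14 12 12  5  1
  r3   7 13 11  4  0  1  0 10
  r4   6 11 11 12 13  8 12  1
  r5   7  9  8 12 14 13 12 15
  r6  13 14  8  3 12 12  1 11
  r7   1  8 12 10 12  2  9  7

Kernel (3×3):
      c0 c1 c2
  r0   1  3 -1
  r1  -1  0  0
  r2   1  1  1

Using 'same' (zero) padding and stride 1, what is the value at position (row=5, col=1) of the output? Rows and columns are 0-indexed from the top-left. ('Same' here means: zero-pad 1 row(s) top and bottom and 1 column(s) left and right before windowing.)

The receptive field on the zero-padded input at this output position is [6 11 11 / 7 9 8 / 13 14 8]. Elementwise product with the kernel and sum: 6·1 + 11·3 + 11·-1 + 7·-1 + 13·1 + 14·1 + 8·1.

56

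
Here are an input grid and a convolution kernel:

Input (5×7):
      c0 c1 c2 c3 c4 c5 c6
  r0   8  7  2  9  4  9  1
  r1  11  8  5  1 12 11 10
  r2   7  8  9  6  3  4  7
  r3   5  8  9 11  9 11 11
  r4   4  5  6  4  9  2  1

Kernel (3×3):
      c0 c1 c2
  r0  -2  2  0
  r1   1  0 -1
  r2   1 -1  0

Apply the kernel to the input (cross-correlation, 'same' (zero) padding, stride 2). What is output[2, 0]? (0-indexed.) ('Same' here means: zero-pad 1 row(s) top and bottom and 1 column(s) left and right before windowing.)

5

The receptive field on the zero-padded input at this output position is [0 5 8 / 0 4 5 / 0 0 0]. Elementwise product with the kernel and sum: 0·-2 + 5·2 + 0·1 + 5·-1 + 0·1 + 0·-1.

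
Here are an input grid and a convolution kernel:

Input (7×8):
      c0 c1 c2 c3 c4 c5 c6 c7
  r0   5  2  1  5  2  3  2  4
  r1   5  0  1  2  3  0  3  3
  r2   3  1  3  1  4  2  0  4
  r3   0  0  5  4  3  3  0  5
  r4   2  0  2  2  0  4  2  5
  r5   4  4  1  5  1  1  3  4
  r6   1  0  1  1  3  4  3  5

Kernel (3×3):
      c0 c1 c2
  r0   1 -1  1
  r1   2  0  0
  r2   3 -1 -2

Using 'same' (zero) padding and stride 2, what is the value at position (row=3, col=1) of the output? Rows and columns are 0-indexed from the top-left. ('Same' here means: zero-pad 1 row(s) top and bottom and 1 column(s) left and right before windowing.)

The receptive field on the zero-padded input at this output position is [4 1 5 / 0 1 1 / 0 0 0]. Elementwise product with the kernel and sum: 4·1 + 1·-1 + 5·1 + 0·2 + 0·3 + 0·-1 + 0·-2.

8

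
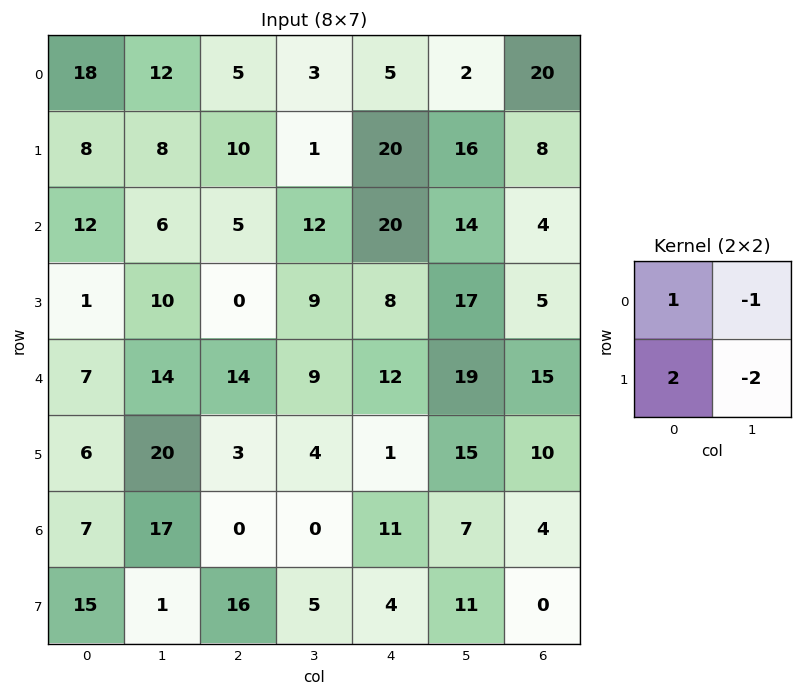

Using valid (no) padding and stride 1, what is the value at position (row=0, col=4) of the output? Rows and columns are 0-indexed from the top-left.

11

The receptive field on the input at this output position is [5 2 / 20 16]. Elementwise product with the kernel and sum: 5·1 + 2·-1 + 20·2 + 16·-2.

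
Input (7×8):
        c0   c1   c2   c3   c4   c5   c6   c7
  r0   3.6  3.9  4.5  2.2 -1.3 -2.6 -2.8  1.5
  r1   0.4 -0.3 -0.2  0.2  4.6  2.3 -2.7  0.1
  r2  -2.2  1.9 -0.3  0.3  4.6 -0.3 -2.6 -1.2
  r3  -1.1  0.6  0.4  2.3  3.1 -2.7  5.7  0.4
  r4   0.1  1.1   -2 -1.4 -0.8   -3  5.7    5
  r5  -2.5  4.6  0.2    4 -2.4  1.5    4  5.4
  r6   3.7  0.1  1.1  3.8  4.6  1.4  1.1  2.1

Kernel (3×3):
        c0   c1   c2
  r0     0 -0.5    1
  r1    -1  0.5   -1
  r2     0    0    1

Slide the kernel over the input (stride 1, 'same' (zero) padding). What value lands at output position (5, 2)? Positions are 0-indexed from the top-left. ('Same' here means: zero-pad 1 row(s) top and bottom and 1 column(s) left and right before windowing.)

The receptive field on the zero-padded input at this output position is [1.1 -2 -1.4 / 4.6 0.2 4 / 0.1 1.1 3.8]. Elementwise product with the kernel and sum: -2·-0.5 + -1.4·1 + 4.6·-1 + 0.2·0.5 + 4·-1 + 3.8·1.

-5.1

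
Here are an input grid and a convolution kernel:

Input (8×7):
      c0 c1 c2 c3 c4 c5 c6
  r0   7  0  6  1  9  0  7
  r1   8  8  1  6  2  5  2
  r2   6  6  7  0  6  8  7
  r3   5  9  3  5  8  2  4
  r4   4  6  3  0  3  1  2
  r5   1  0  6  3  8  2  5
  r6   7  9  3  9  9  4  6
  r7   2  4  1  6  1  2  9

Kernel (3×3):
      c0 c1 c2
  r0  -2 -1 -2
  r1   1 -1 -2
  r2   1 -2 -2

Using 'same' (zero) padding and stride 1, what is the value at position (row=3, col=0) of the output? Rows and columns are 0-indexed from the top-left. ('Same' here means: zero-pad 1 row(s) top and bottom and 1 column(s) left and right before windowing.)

The receptive field on the zero-padded input at this output position is [0 6 6 / 0 5 9 / 0 4 6]. Elementwise product with the kernel and sum: 0·-2 + 6·-1 + 6·-2 + 0·1 + 5·-1 + 9·-2 + 0·1 + 4·-2 + 6·-2.

-61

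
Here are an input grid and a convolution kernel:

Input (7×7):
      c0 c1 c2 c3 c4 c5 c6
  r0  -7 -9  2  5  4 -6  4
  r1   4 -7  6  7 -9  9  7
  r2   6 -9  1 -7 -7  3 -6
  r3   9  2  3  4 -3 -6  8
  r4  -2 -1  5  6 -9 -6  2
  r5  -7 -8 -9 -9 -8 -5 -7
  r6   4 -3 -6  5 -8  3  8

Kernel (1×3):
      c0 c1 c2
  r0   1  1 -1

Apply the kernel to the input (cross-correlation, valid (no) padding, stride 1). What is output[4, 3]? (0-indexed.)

The receptive field on the input at this output position is [6 -9 -6]. Elementwise product with the kernel and sum: 6·1 + -9·1 + -6·-1.

3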